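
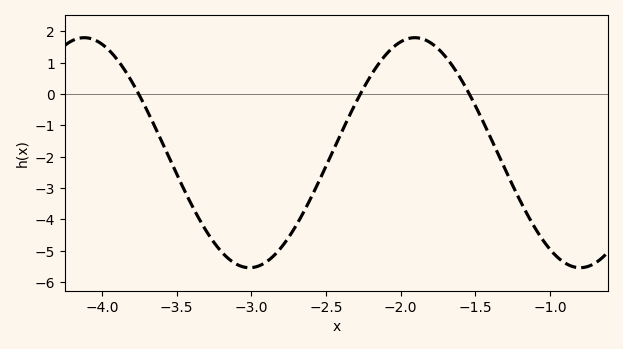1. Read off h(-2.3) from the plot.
-0.272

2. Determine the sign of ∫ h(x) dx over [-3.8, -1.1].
negative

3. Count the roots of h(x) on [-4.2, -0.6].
3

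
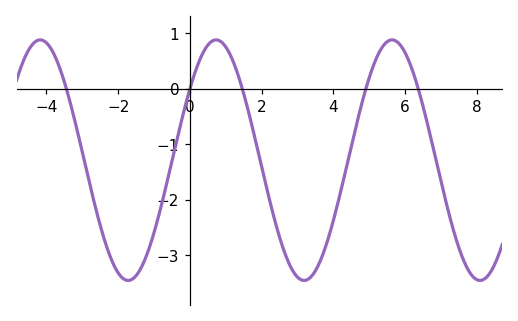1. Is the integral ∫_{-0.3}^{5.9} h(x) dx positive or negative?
negative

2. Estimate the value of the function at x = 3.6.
-3.2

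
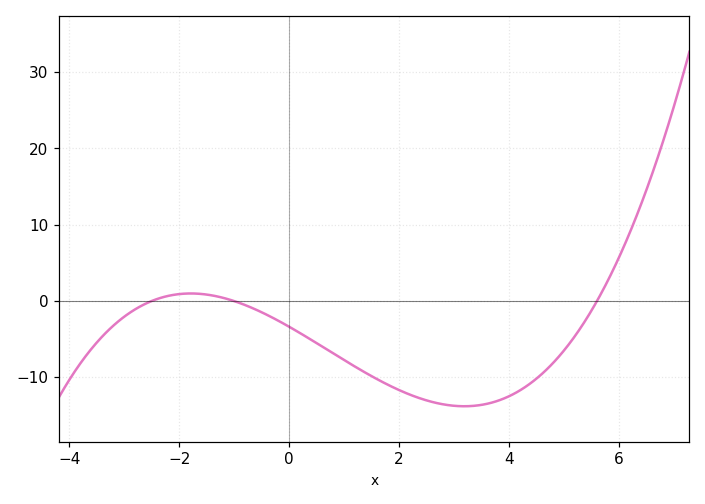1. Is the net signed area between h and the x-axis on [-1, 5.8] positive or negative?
negative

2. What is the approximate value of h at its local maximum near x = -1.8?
0.995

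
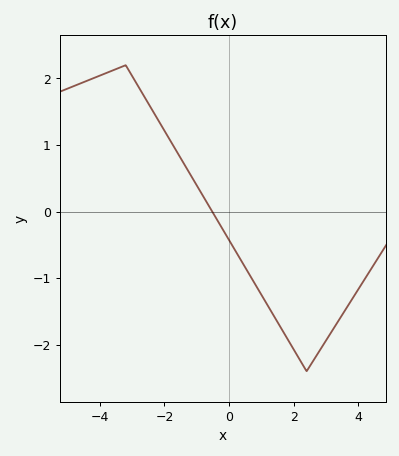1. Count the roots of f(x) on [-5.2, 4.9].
1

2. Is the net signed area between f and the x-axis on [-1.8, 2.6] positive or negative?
negative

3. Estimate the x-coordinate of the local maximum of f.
-3.2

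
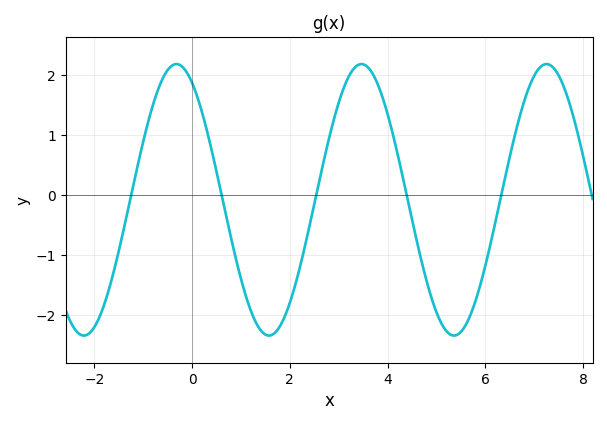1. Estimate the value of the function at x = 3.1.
1.78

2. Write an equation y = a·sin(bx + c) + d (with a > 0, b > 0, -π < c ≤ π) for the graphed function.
y = 2.27sin(1.66x + 2.1) - 0.08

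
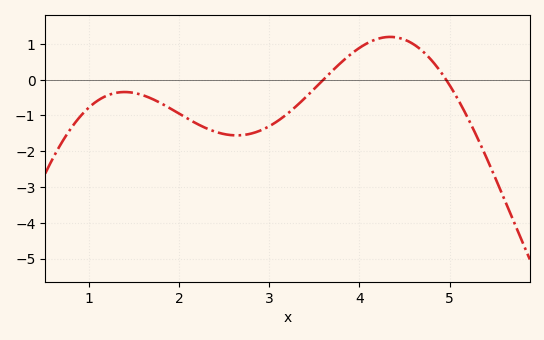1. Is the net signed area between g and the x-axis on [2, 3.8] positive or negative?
negative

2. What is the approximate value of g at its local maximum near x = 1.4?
-0.3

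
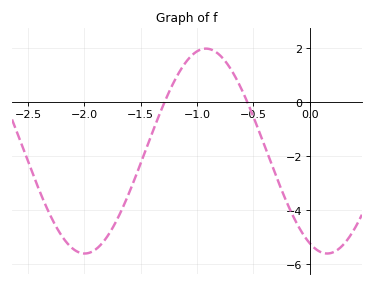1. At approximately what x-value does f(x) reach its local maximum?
-0.921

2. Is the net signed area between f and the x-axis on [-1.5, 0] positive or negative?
negative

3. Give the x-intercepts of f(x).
-1.29, -0.554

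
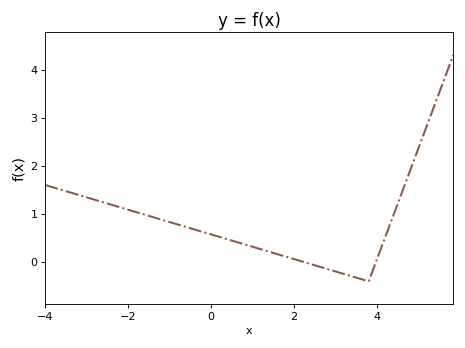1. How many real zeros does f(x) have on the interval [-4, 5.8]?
2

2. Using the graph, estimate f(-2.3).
1.2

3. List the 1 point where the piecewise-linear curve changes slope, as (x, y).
(3.8, -0.4)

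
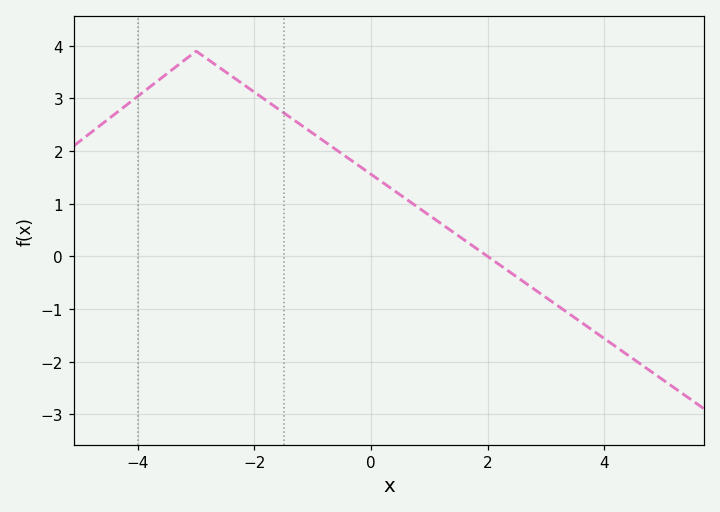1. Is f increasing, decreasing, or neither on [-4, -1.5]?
neither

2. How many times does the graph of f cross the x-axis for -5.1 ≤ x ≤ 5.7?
1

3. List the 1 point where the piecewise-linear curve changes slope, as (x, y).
(-3, 3.9)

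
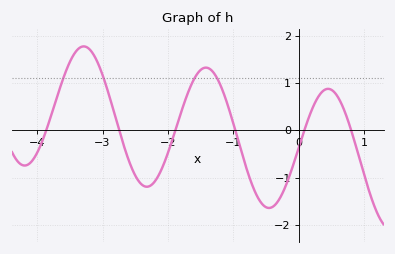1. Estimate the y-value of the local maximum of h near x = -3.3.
1.8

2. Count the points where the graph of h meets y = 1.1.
4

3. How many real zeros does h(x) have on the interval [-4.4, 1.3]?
6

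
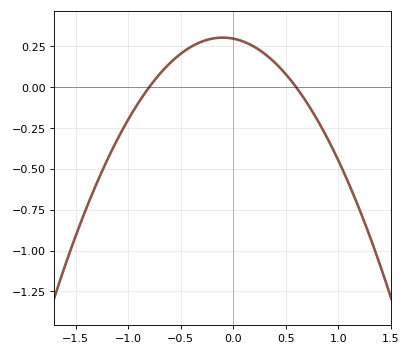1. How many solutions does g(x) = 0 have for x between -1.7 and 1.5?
2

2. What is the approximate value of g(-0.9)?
-0.1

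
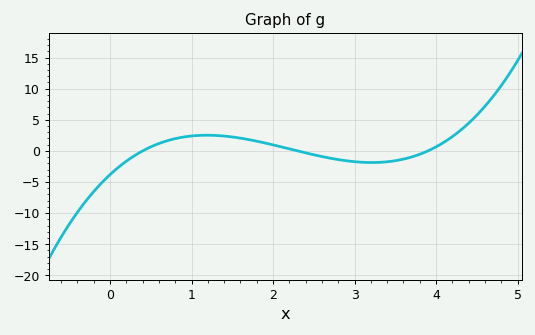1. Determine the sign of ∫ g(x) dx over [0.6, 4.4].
positive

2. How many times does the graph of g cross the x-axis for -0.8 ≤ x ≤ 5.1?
3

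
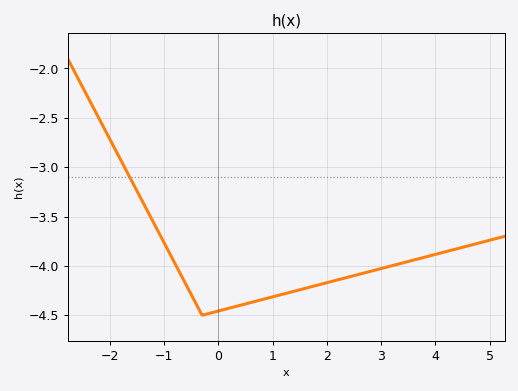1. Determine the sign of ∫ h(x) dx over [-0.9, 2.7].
negative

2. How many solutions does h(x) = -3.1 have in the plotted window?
1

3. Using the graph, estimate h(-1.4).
-3.35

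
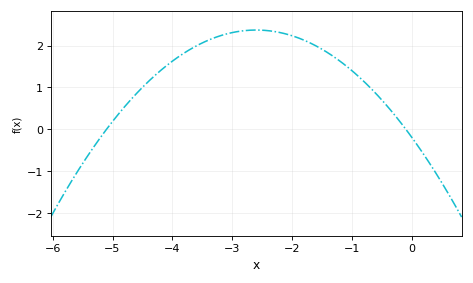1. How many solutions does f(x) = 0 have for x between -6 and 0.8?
2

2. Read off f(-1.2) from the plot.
1.6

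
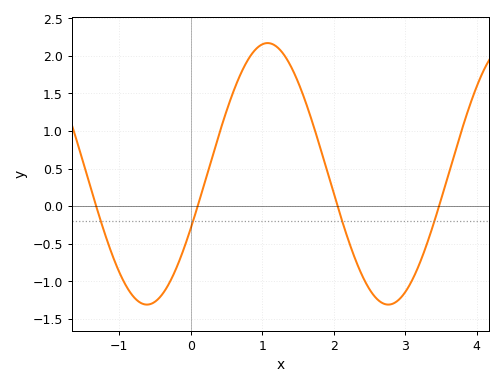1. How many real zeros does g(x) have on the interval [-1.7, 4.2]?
4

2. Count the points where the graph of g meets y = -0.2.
4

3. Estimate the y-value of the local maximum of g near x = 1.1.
2.17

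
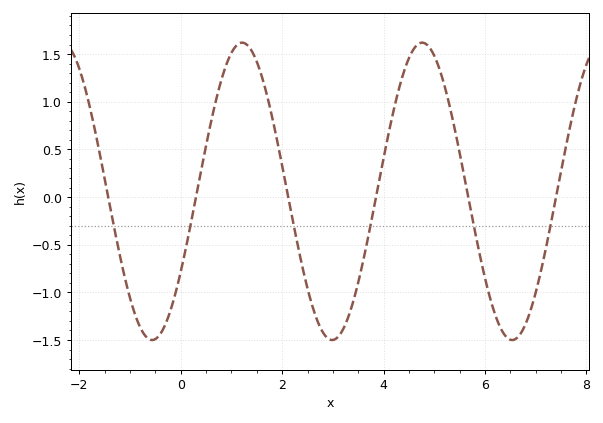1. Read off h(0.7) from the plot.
1.05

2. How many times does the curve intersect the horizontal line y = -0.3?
6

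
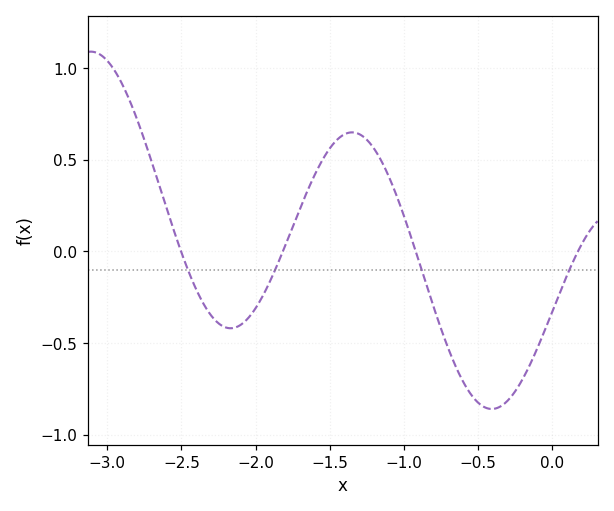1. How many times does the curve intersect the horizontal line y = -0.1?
4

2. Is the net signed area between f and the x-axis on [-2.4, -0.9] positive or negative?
positive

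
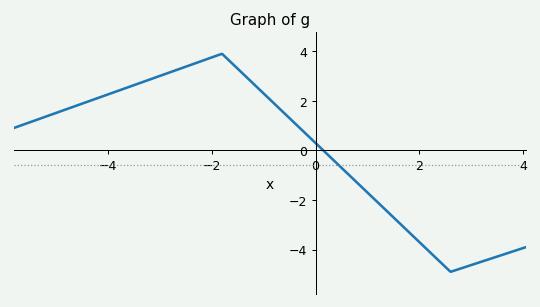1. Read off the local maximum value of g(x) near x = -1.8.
3.9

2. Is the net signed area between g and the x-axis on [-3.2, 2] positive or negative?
positive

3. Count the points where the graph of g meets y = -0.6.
1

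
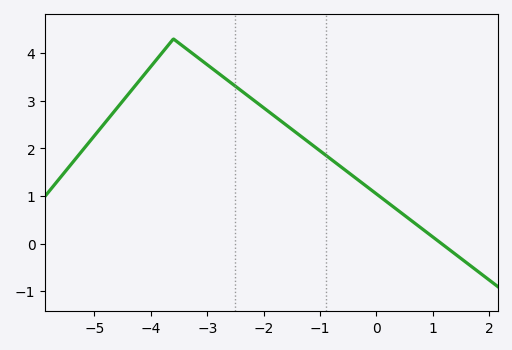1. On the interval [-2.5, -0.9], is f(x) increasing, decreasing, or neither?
decreasing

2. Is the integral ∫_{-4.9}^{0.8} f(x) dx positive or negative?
positive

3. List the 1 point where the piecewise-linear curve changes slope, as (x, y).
(-3.6, 4.3)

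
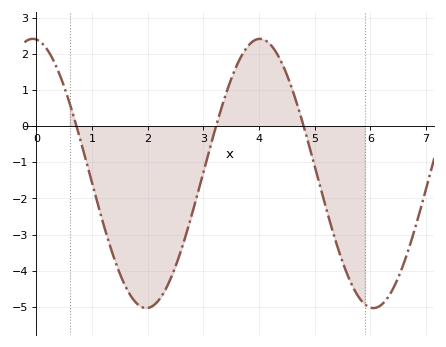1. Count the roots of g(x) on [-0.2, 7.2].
3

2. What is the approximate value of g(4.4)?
1.78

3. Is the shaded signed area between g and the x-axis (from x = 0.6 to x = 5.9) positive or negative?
negative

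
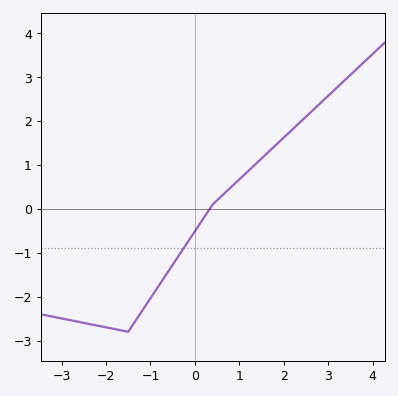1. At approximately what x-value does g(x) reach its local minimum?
-1.5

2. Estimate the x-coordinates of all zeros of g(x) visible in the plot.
0.334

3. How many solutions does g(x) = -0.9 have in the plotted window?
1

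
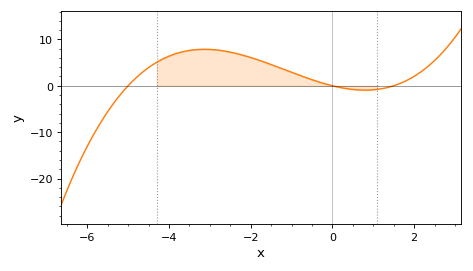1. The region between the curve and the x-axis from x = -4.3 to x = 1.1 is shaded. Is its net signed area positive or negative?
positive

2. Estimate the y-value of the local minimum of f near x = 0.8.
-0.942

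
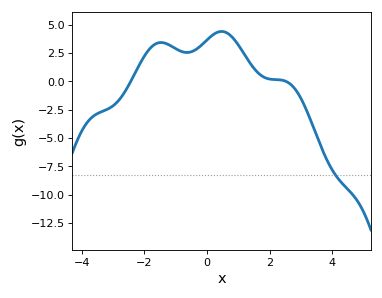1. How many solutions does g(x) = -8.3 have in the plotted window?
1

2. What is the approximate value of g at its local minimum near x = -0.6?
2.54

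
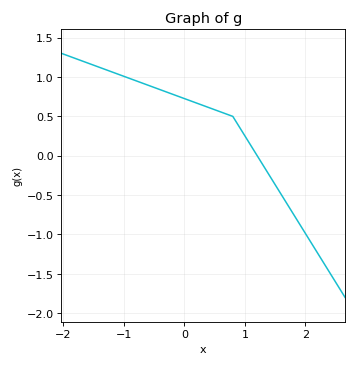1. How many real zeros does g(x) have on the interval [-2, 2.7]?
1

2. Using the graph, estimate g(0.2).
0.67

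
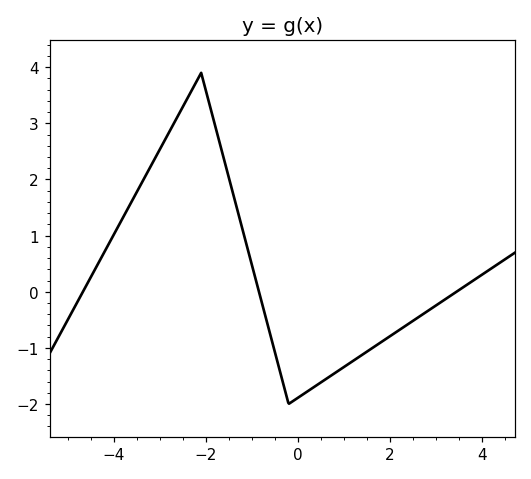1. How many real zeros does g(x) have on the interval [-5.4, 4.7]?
3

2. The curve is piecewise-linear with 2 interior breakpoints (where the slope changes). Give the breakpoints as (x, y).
(-2.1, 3.9); (-0.2, -2)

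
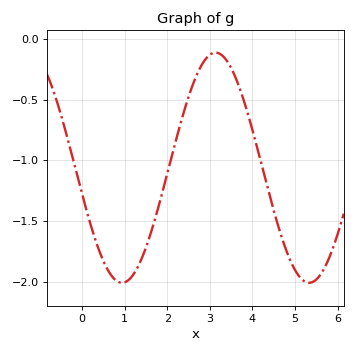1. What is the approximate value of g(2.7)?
-0.288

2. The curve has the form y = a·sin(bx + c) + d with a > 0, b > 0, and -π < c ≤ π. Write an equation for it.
y = 0.95sin(1.43x - 2.91) - 1.06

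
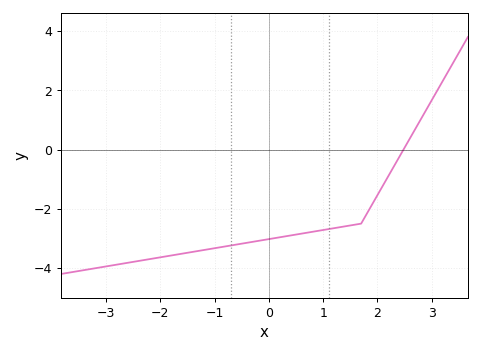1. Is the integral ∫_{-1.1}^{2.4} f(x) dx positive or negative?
negative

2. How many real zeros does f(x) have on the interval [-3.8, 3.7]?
1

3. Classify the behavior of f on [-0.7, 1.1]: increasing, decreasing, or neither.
increasing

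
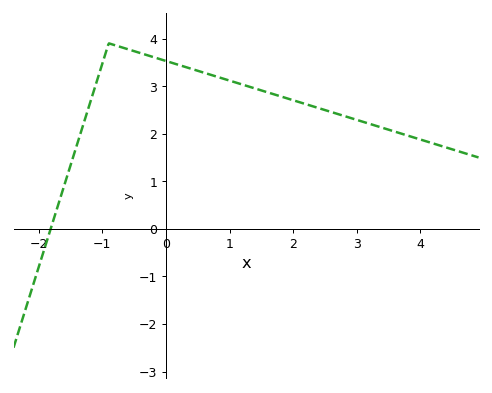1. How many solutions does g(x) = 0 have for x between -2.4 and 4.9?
1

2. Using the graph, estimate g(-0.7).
3.82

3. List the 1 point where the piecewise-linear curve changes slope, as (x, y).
(-0.9, 3.9)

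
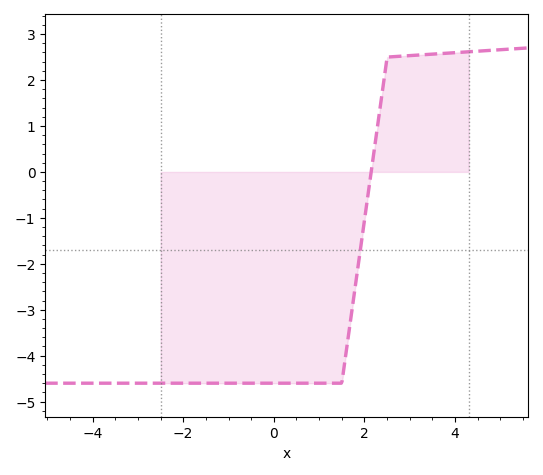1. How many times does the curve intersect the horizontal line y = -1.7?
1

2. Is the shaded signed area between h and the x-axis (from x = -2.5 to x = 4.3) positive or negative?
negative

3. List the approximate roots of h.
2.2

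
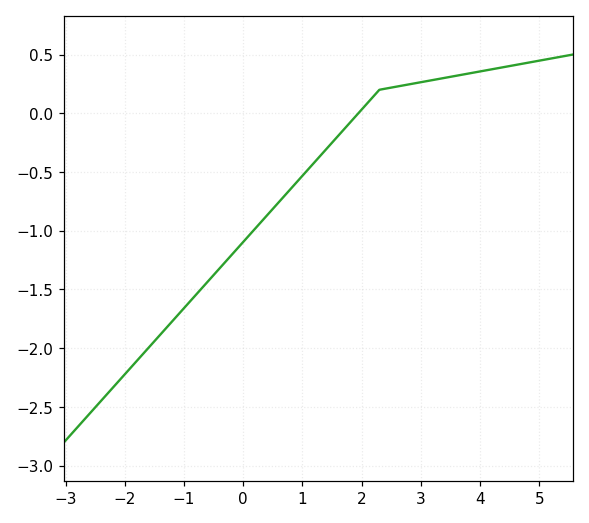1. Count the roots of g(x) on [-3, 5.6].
1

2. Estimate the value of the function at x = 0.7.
-0.702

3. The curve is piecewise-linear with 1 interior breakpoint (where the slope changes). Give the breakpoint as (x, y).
(2.3, 0.2)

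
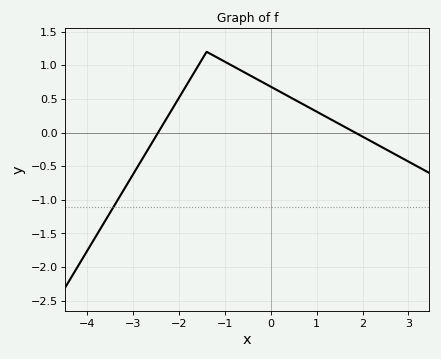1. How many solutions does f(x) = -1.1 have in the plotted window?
1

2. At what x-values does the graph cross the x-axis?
-2.46, 1.84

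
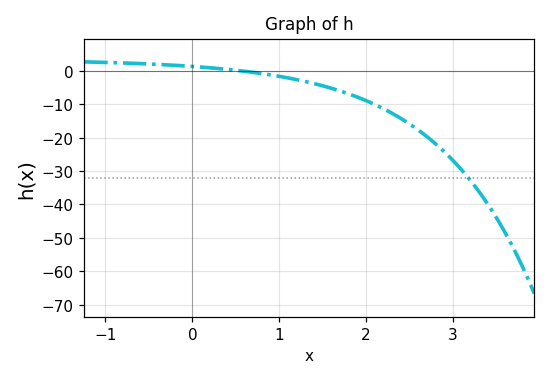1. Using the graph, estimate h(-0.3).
1.77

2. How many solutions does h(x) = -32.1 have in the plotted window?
1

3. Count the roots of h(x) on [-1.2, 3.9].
1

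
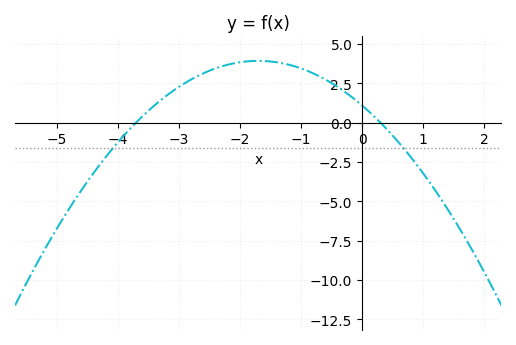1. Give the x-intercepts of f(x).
-3.8, 0.2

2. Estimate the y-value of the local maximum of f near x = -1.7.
4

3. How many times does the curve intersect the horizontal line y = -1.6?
2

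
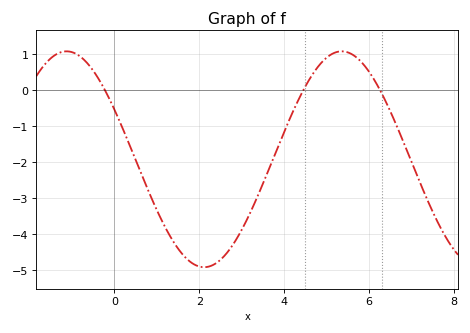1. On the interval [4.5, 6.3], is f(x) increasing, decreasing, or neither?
neither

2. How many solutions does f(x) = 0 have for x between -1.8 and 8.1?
3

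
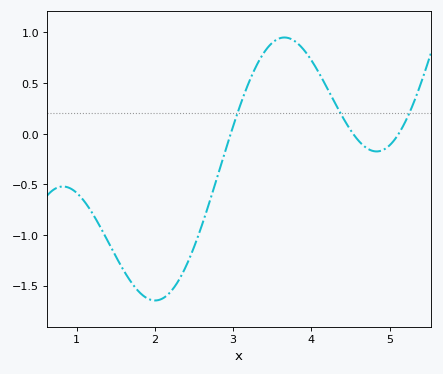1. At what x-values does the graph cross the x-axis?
3, 4.5, 5.1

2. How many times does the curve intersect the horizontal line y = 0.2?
3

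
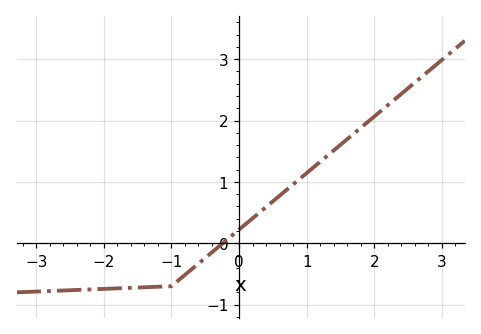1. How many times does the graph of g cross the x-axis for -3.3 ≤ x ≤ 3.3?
1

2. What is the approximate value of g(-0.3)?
-0.1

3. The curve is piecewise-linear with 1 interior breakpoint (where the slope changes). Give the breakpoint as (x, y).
(-1, -0.7)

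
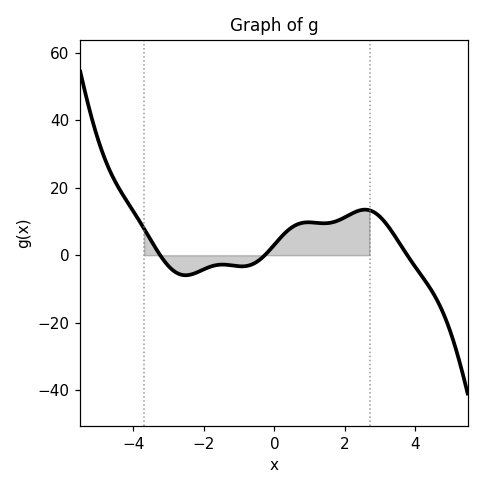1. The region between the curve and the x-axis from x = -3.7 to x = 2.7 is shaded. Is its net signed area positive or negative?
positive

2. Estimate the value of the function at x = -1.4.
-2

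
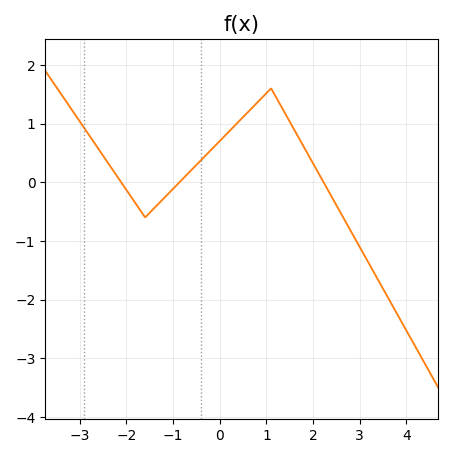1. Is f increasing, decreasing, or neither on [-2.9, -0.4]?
neither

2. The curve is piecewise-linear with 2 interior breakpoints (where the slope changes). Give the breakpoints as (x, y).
(-1.6, -0.6); (1.1, 1.6)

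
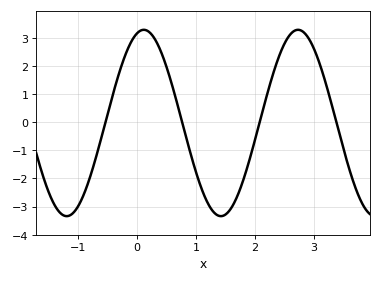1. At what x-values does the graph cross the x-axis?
-0.5, 0.8, 2.1, 3.4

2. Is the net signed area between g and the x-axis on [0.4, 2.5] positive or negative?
negative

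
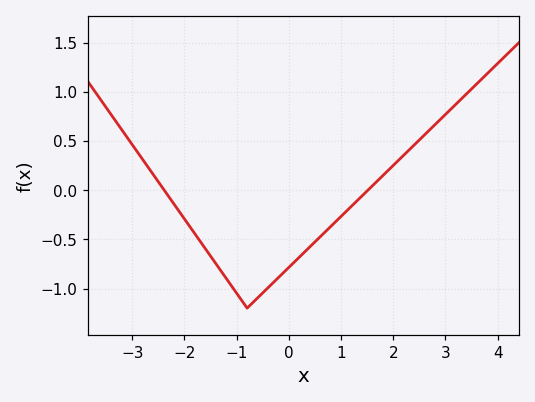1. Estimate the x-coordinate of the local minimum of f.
-0.798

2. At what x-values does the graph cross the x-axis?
-2.39, 1.52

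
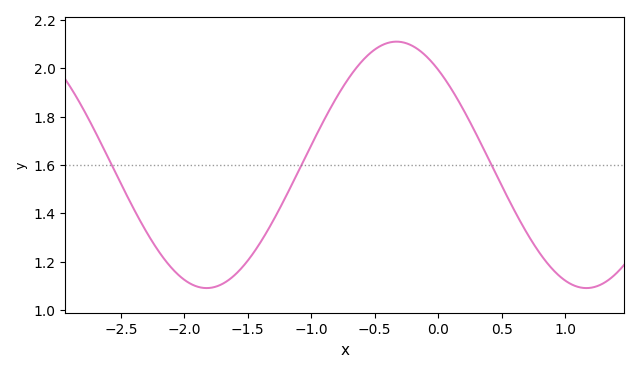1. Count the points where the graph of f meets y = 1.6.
3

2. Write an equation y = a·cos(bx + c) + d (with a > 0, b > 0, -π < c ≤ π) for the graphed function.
y = 0.51cos(2.1x + 0.69) + 1.6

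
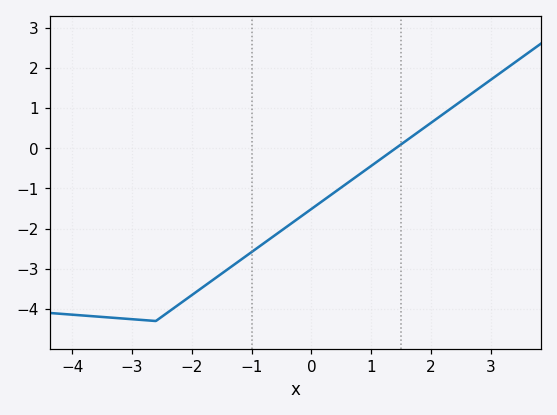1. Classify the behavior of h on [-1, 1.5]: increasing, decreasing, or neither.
increasing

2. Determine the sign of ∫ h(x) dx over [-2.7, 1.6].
negative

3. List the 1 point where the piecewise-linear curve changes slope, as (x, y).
(-2.6, -4.3)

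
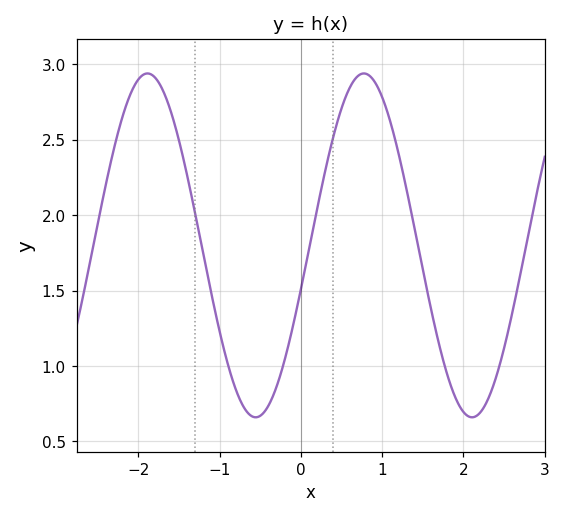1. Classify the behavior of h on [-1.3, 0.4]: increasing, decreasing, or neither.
neither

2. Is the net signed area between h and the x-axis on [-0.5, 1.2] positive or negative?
positive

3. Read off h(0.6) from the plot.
2.85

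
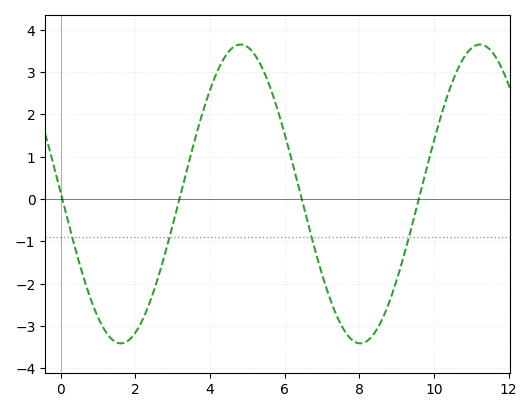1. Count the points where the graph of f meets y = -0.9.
4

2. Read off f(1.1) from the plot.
-2.97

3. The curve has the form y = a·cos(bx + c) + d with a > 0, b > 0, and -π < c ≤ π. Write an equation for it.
y = 3.53cos(0.98x + 1.56) + 0.12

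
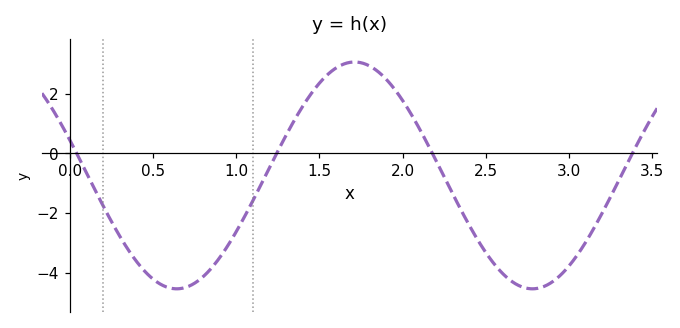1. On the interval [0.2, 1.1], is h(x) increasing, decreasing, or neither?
neither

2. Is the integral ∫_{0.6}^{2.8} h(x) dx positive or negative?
negative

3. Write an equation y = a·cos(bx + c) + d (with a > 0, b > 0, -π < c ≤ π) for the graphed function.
y = 3.8cos(2.9x + 1.3) - 0.74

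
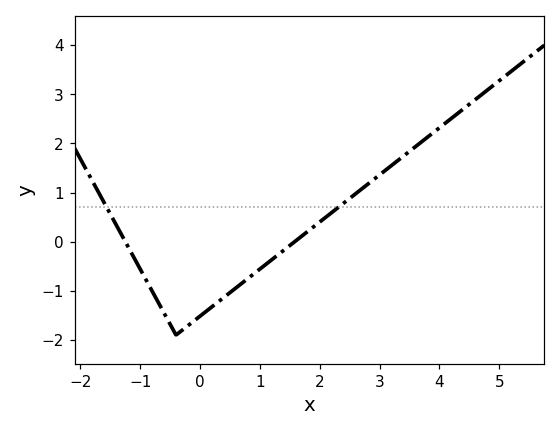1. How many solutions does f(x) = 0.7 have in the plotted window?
2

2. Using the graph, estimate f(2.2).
0.593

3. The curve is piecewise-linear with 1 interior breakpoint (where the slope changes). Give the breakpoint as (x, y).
(-0.4, -1.9)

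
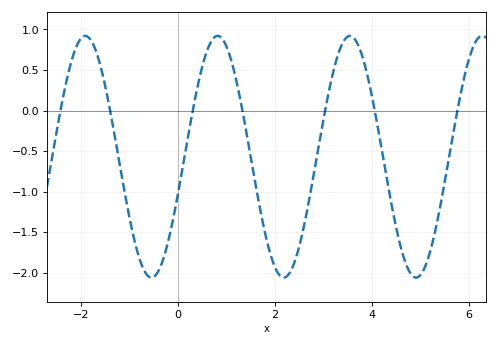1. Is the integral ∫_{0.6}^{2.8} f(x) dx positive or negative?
negative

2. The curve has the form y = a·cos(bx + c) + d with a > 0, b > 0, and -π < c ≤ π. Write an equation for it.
y = 1.49cos(2.3x - 1.88) - 0.57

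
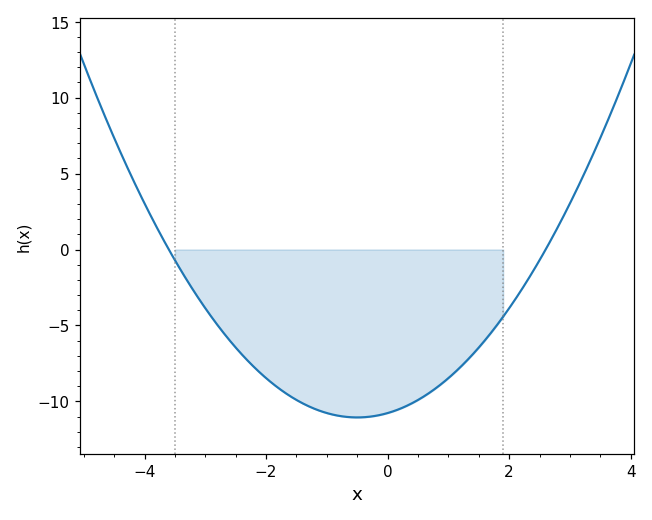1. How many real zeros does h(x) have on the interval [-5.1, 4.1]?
2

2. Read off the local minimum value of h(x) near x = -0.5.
-11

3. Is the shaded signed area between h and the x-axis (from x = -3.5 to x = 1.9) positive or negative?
negative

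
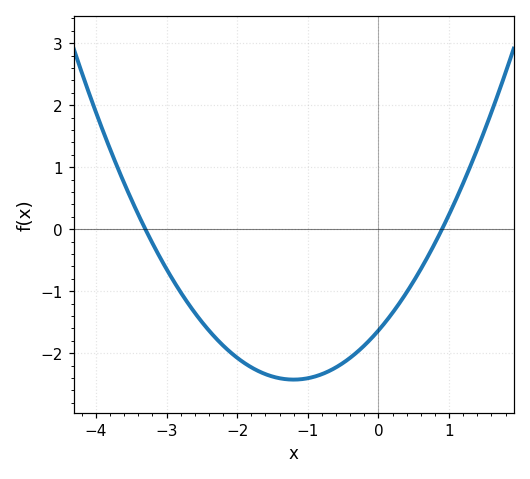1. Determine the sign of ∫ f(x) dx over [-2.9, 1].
negative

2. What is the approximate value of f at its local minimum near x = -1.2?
-2.4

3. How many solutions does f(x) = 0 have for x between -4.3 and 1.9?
2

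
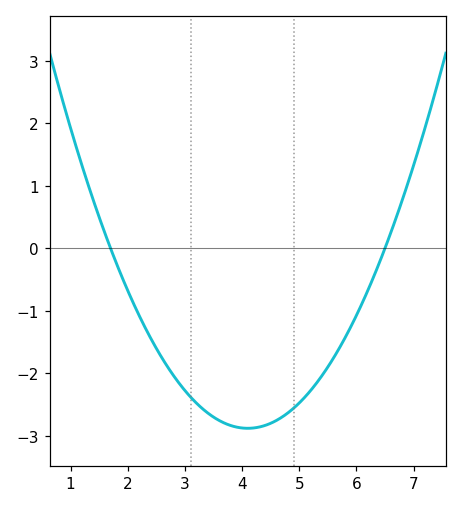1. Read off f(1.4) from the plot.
0.8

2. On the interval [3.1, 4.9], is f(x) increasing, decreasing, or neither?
neither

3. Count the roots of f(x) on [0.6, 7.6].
2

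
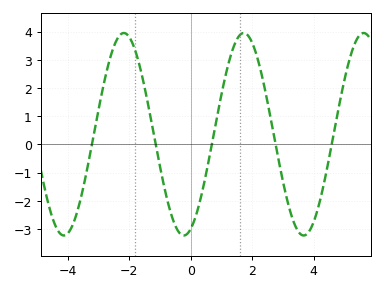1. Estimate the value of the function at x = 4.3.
-1.6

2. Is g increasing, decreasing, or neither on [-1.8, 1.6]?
neither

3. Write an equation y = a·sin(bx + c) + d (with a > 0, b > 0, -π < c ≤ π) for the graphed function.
y = 3.59sin(1.6x - 1.2) + 0.36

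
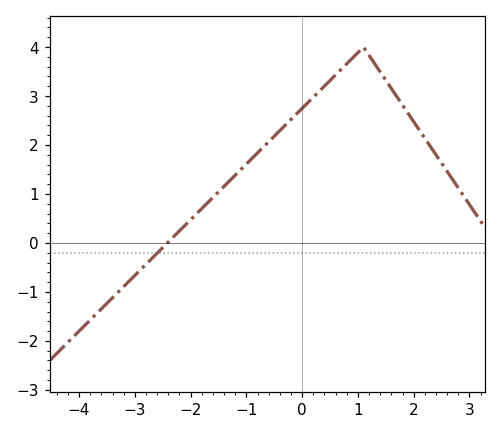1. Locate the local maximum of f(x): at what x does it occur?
1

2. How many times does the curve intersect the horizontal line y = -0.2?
1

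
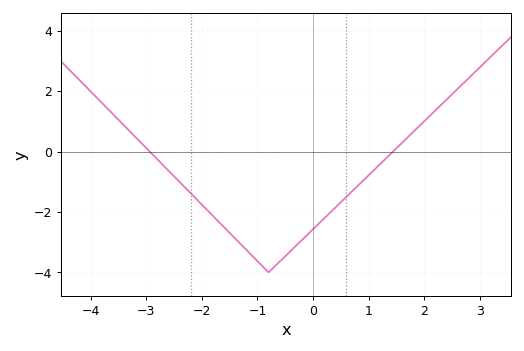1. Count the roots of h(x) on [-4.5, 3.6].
2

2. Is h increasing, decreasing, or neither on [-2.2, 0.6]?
neither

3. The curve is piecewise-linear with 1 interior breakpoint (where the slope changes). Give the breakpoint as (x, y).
(-0.8, -4)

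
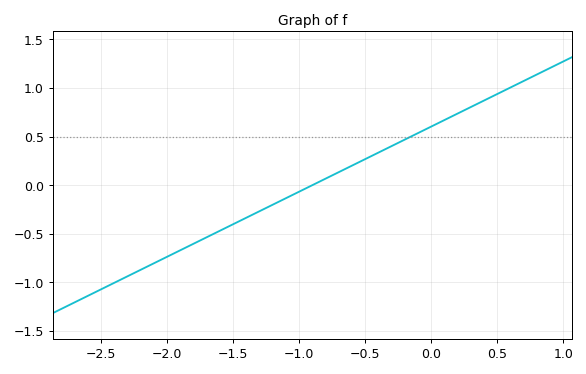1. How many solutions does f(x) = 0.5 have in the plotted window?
1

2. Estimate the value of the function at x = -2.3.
-0.95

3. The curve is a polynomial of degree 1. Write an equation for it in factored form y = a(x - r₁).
y = 0.67(x + 0.9)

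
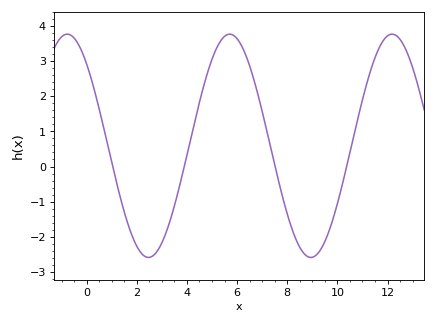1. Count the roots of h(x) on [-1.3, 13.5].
4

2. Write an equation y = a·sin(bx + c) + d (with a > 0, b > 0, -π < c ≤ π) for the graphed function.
y = 3.18sin(0.97x + 2.32) + 0.59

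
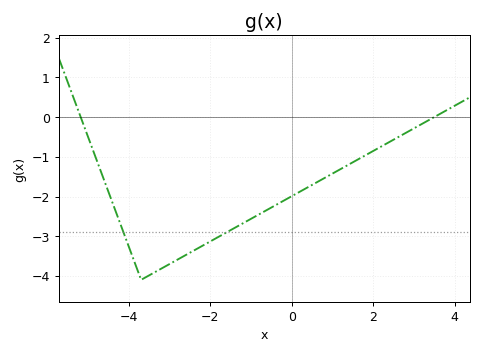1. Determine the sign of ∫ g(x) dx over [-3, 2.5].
negative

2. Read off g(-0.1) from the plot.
-2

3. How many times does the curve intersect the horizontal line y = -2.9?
2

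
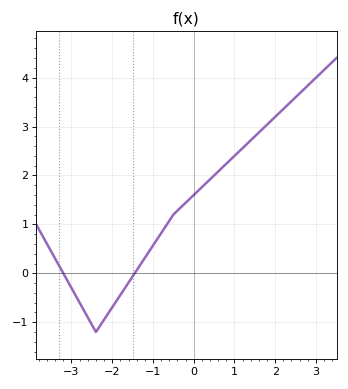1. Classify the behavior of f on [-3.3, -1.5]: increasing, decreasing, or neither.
neither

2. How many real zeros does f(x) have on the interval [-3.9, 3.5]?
2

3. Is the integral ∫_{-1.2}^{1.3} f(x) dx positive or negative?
positive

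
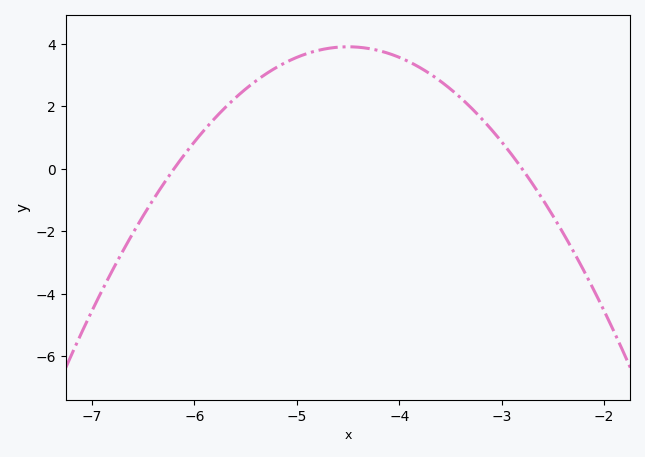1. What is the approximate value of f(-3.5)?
2.55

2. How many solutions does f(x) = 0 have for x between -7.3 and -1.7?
2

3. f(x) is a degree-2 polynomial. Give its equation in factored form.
y = -1.35(x + 6.2)(x + 2.8)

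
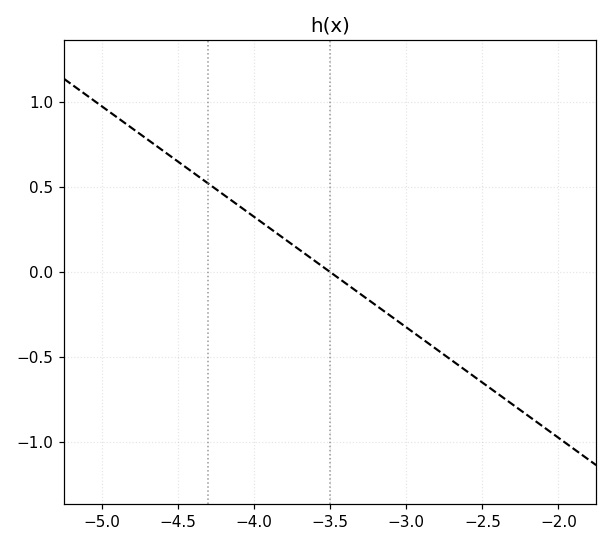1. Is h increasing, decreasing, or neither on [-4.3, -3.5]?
decreasing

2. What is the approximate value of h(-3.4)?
-0.065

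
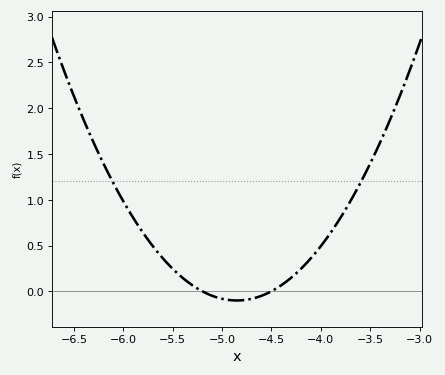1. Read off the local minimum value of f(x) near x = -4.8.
-0.1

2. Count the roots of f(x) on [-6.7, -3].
2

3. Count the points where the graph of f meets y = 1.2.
2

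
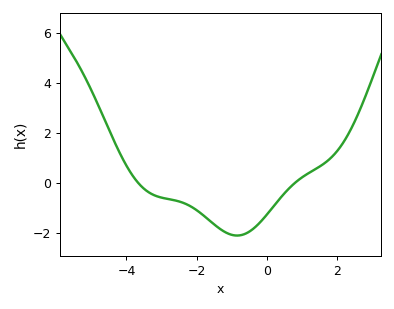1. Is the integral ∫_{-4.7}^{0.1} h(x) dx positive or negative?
negative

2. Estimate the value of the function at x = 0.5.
-0.4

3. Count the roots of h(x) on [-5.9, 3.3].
2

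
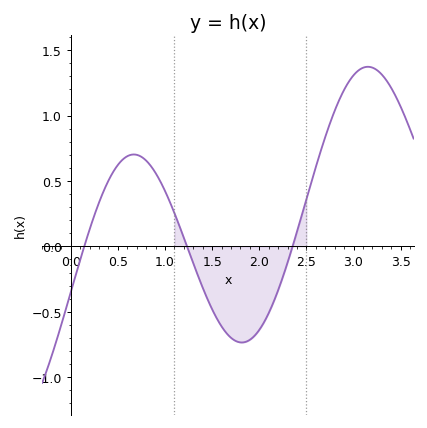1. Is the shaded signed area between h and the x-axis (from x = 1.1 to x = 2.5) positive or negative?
negative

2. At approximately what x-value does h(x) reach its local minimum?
1.81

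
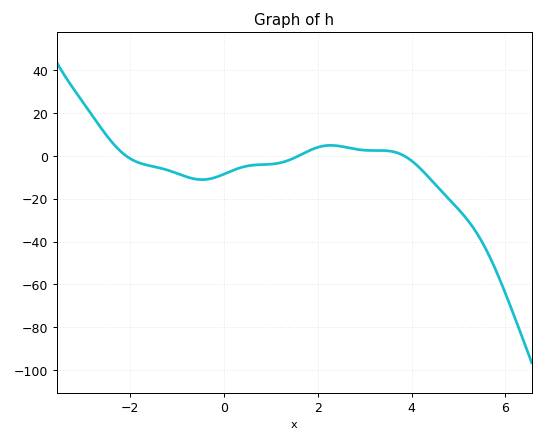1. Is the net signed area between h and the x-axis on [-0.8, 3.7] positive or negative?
negative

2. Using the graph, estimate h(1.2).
-3.27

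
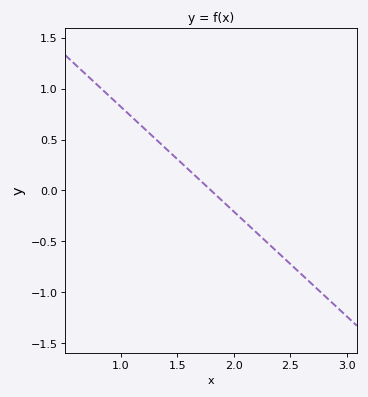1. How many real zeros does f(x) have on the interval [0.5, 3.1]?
1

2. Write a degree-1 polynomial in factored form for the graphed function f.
y = -1.03(x - 1.8)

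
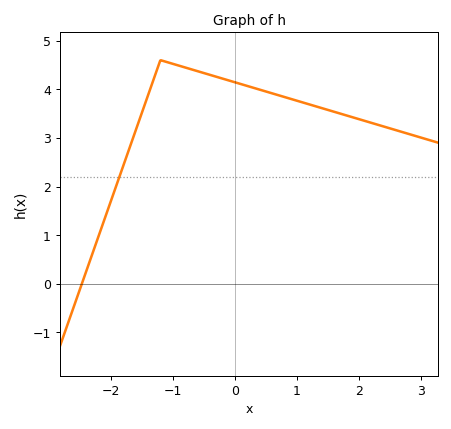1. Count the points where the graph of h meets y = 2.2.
1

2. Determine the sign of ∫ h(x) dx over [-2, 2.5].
positive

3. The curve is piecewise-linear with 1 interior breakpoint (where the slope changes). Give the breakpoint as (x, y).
(-1.2, 4.6)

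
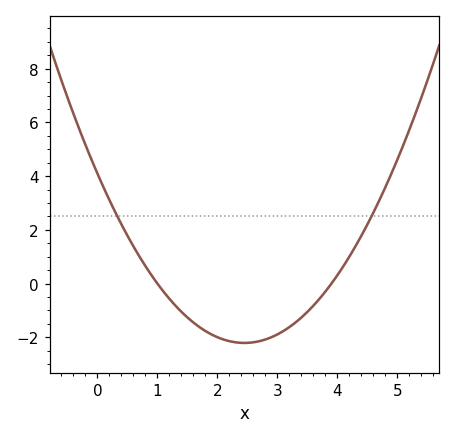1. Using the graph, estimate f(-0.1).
4.6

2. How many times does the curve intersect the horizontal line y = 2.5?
2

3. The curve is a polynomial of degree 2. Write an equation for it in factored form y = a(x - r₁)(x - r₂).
y = 1.05(x - 1)(x - 3.9)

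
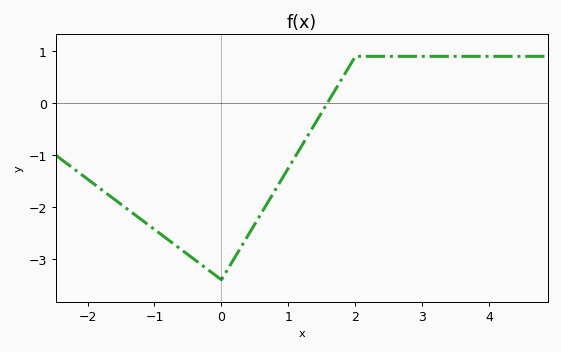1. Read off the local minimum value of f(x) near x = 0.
-3.4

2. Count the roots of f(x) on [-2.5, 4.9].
1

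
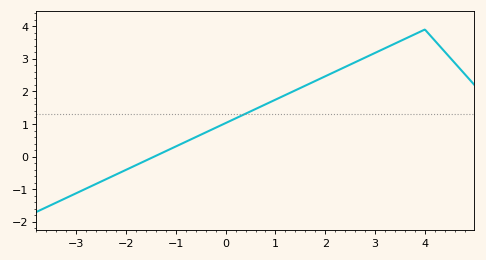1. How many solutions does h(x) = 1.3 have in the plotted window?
1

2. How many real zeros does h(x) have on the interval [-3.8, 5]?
1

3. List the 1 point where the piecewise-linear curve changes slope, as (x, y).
(4, 3.9)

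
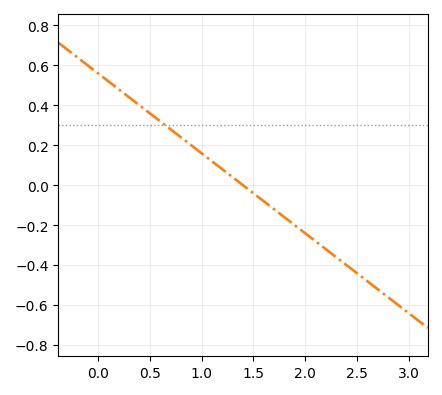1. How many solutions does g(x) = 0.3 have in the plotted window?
1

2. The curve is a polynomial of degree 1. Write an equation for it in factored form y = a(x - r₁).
y = -0.4(x - 1.4)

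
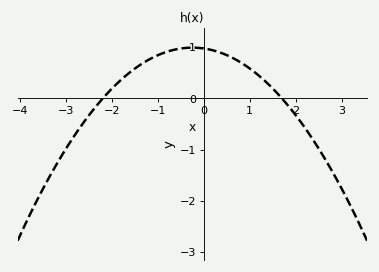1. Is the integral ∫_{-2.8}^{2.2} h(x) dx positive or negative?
positive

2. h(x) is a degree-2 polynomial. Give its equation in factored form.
y = -0.26(x + 2.2)(x - 1.7)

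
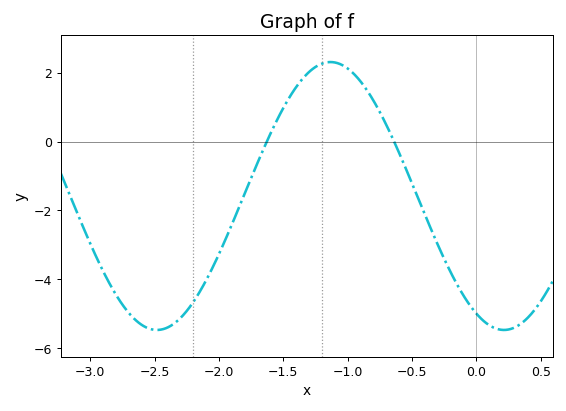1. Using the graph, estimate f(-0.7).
0.484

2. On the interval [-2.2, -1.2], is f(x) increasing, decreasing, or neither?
increasing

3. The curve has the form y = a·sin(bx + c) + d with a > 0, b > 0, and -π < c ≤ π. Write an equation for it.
y = 3.89sin(2.33x - 2.07) - 1.58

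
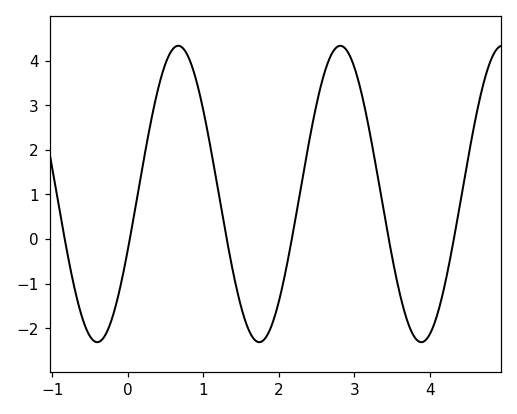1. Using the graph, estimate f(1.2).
1.1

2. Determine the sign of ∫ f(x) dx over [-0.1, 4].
positive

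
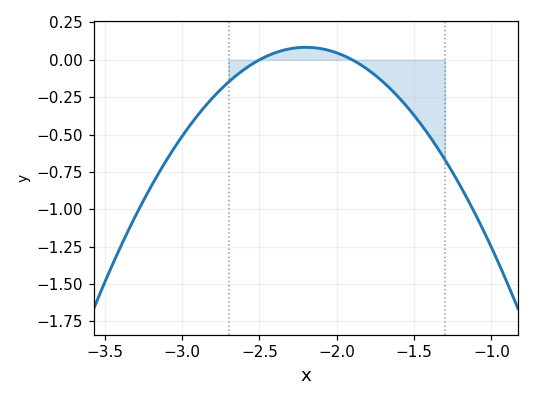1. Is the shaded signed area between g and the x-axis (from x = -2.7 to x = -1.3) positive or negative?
negative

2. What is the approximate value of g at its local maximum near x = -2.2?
0.08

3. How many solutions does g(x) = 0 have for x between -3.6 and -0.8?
2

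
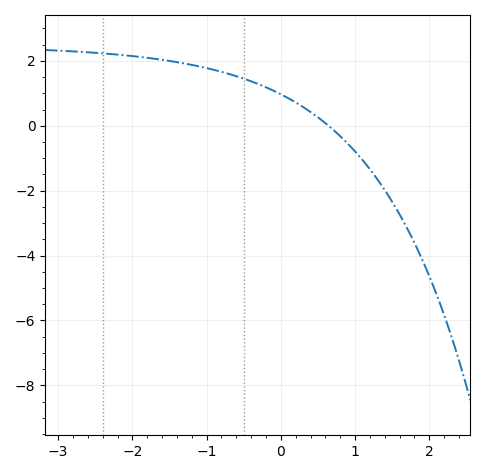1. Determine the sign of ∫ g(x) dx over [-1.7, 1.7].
positive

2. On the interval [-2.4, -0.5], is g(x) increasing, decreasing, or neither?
decreasing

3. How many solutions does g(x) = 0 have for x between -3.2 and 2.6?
1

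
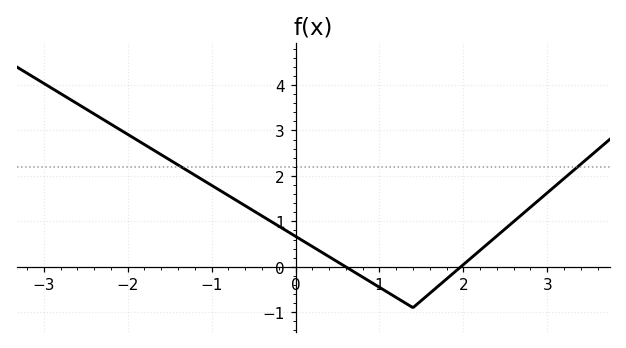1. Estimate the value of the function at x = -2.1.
3.03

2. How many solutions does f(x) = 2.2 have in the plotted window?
2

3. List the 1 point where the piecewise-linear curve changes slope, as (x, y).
(1.4, -0.9)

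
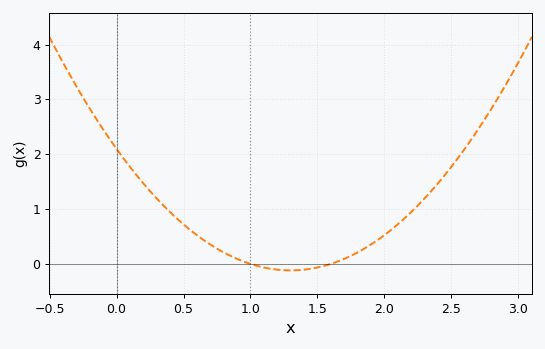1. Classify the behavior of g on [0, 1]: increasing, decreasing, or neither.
decreasing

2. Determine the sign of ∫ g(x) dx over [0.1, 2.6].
positive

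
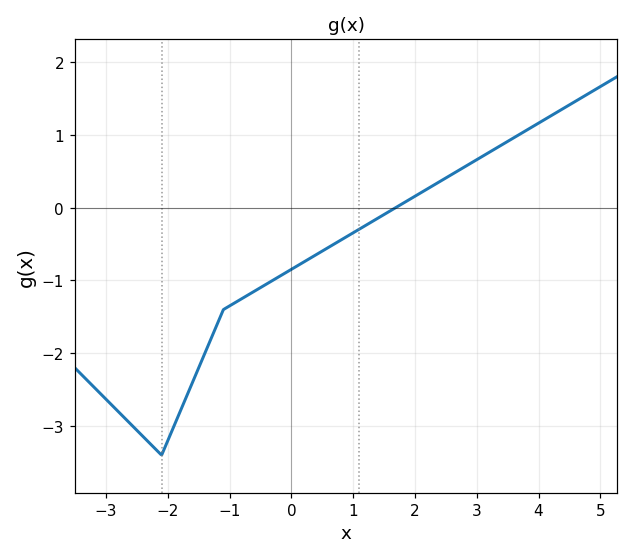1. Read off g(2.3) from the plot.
0.306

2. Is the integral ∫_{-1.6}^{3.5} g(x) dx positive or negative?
negative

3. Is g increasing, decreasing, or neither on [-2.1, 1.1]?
increasing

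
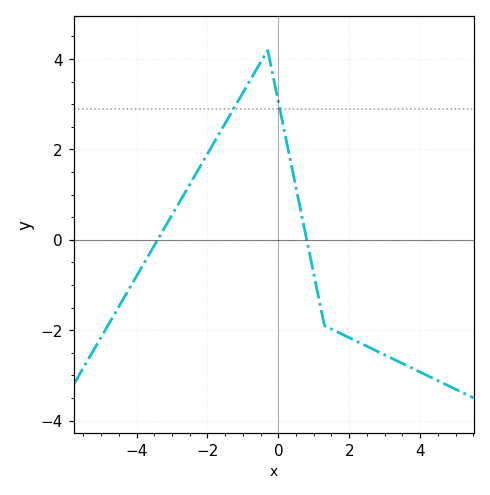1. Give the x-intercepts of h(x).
-3.4, 0.8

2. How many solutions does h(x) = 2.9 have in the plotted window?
2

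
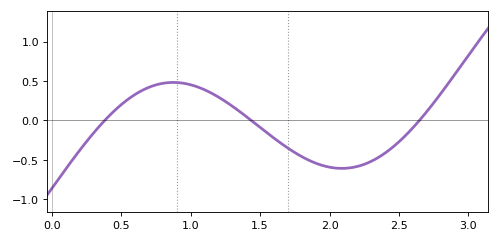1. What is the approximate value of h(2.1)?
-0.6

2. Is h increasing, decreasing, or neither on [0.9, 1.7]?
decreasing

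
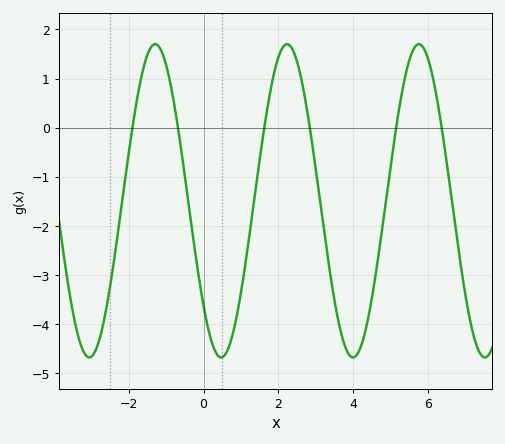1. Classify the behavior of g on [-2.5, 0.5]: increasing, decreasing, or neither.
neither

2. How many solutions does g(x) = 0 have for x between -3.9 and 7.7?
6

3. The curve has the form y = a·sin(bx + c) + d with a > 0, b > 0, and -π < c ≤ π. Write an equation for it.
y = 3.19sin(1.78x - 2.41) - 1.49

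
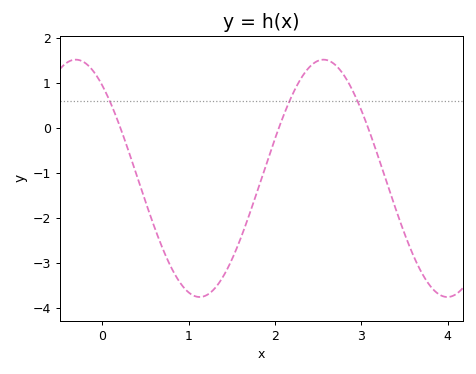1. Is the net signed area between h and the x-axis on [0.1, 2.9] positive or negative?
negative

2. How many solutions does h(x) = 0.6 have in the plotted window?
3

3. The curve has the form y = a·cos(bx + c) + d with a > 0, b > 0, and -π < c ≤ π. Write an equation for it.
y = 2.64cos(2.19x + 0.67) - 1.12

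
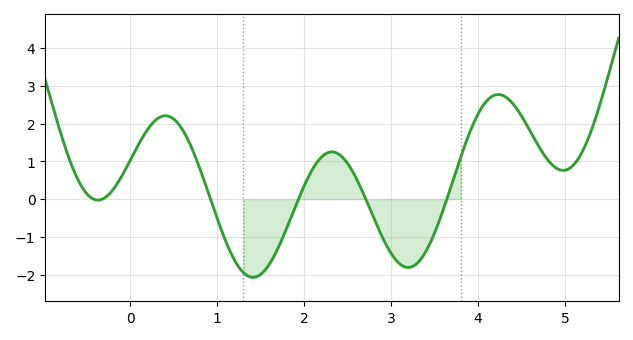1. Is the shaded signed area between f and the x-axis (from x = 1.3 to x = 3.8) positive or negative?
negative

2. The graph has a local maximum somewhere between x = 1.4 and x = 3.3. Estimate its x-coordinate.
2.32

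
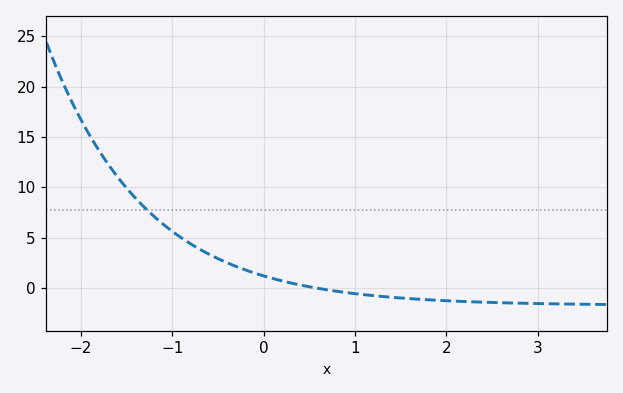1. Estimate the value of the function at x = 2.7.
-1.5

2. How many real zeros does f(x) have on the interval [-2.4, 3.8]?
1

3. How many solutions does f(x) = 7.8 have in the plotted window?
1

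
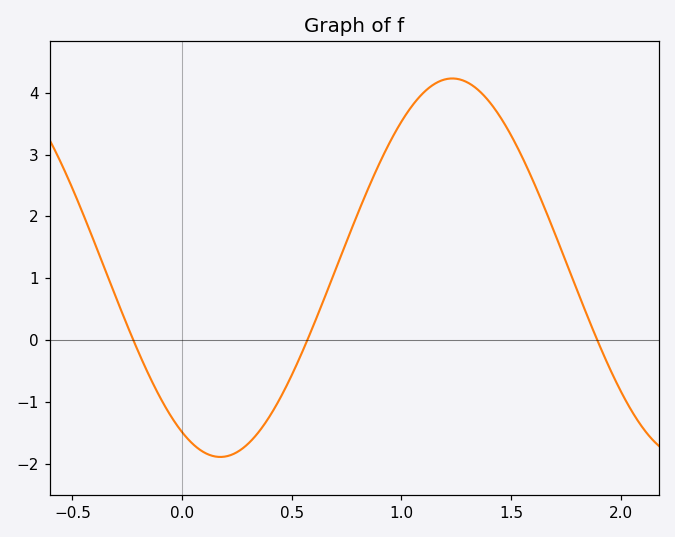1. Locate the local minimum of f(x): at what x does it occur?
0.15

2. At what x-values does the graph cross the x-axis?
-0.2, 0.55, 1.9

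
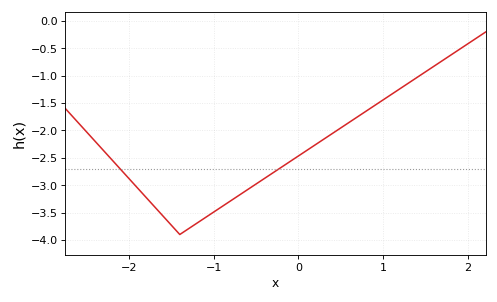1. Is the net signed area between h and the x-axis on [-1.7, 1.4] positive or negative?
negative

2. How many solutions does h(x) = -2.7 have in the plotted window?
2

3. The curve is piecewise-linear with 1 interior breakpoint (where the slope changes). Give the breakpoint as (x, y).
(-1.4, -3.9)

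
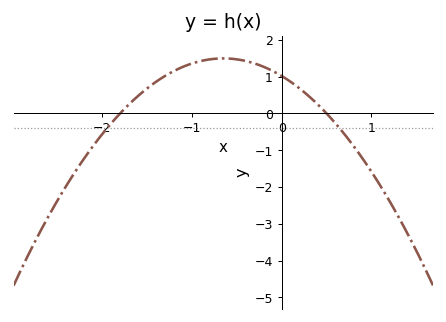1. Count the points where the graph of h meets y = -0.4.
2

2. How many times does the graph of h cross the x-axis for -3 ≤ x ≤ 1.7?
2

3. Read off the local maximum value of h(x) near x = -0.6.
1.5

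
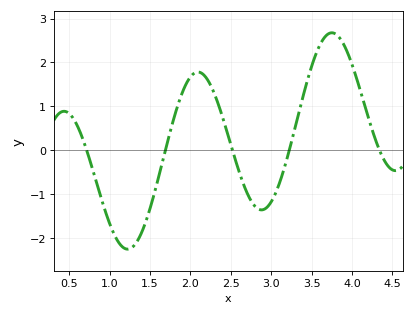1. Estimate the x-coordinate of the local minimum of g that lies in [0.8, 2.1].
1.22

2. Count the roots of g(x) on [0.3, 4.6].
5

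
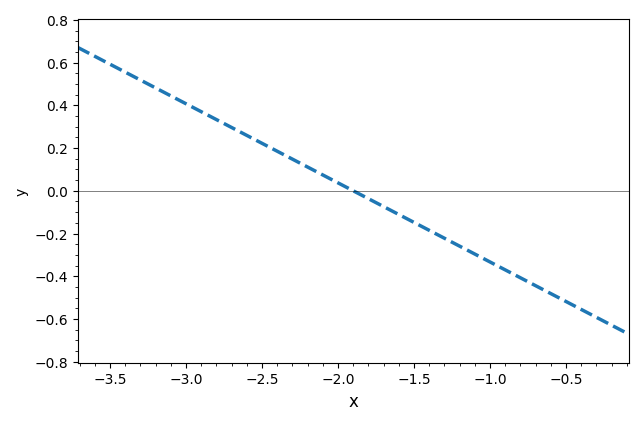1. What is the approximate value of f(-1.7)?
-0.08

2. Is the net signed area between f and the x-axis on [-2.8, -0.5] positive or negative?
negative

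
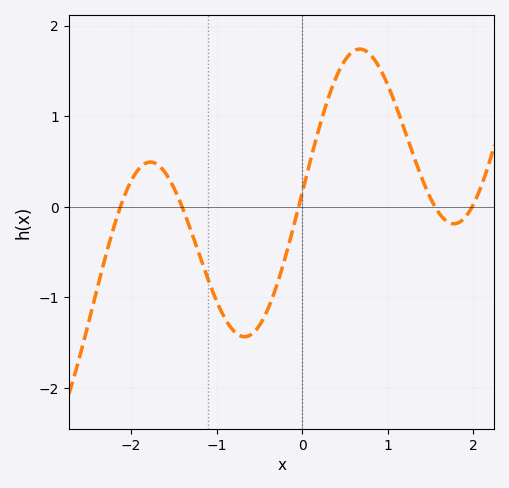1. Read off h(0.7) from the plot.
1.7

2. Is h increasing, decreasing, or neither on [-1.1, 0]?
neither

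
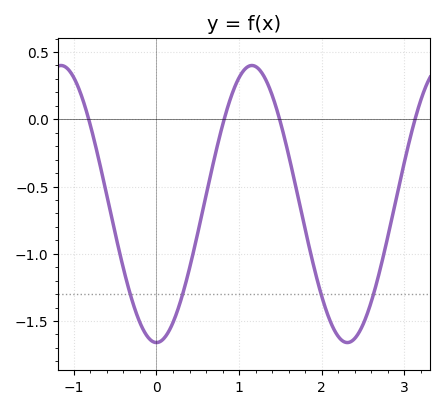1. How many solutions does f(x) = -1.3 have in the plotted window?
4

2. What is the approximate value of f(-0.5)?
-0.846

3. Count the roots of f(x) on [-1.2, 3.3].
4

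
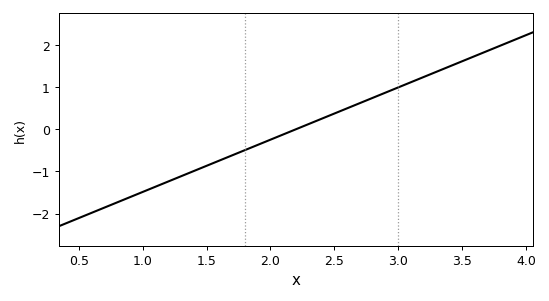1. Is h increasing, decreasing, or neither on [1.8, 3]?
increasing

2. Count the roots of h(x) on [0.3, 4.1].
1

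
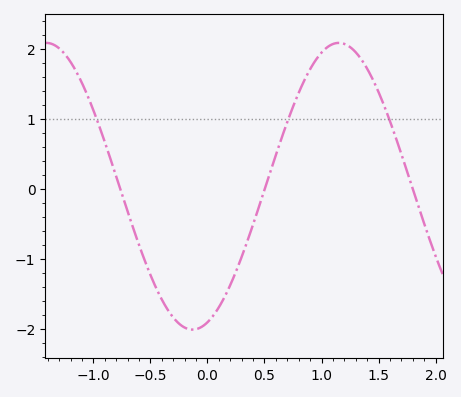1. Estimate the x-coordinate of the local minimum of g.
-0.132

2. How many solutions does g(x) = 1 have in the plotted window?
3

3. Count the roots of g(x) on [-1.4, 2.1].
3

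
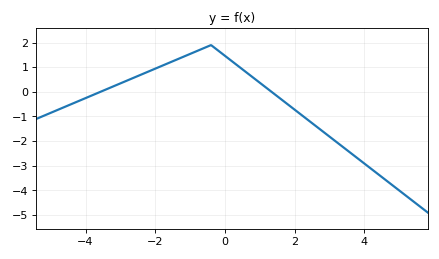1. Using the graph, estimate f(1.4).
-0.1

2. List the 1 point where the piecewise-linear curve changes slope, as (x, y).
(-0.4, 1.9)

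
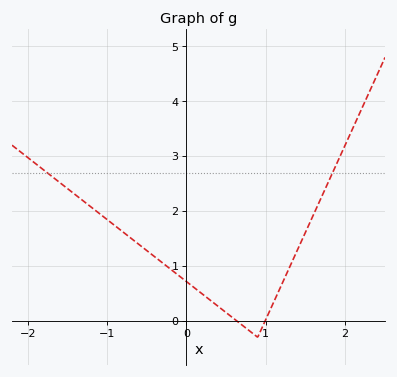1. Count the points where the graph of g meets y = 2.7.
2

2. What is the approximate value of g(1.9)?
2.88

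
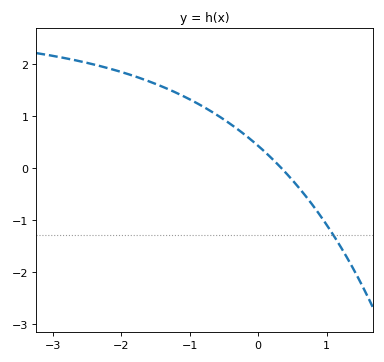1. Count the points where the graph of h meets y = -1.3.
1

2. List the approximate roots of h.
0.3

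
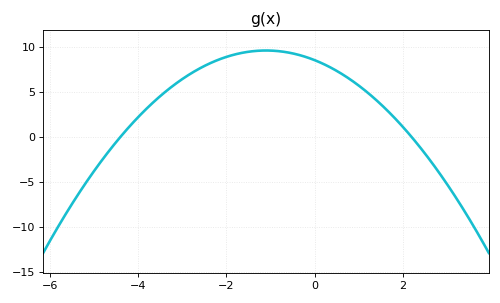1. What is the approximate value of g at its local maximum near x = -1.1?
9.58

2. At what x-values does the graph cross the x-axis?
-4.4, 2.2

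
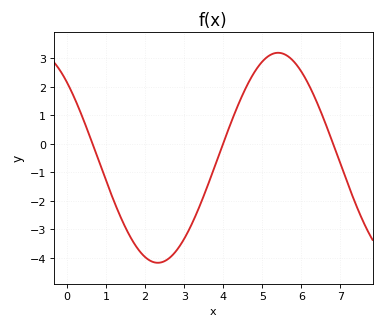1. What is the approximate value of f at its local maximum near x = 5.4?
3.2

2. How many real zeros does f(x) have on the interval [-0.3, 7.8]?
3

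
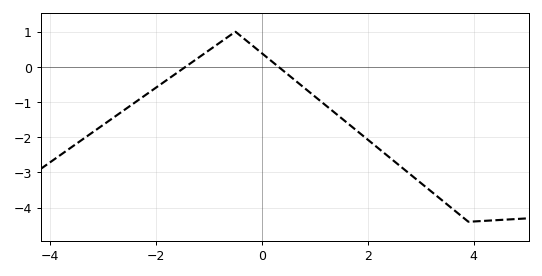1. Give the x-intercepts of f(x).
-1.4, 0.4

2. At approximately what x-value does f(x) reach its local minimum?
4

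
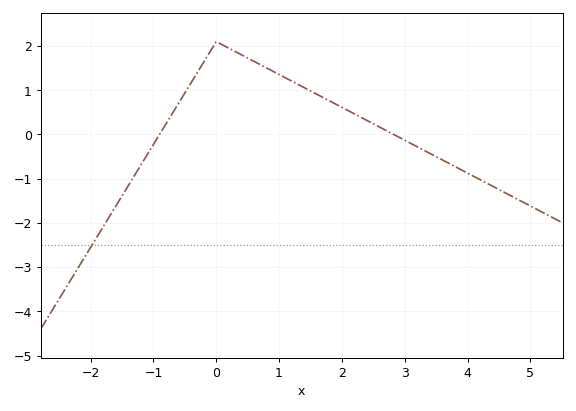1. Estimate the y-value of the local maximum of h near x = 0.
2.1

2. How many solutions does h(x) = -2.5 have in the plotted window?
1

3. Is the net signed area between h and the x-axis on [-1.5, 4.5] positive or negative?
positive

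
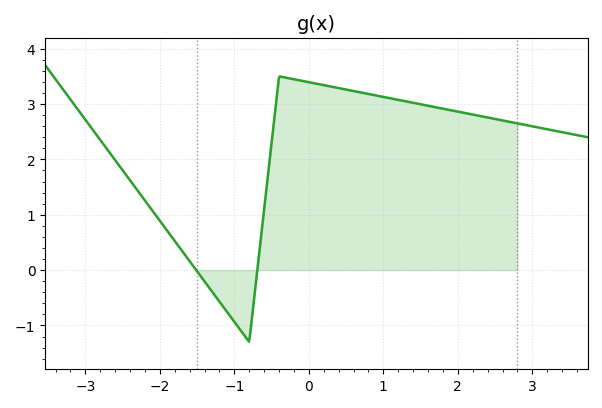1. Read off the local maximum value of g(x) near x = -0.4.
3.5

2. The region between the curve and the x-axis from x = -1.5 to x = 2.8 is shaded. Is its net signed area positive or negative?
positive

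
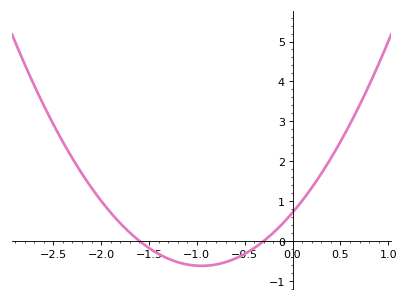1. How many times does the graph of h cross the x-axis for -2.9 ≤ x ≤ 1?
2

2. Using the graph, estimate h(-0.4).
-0.2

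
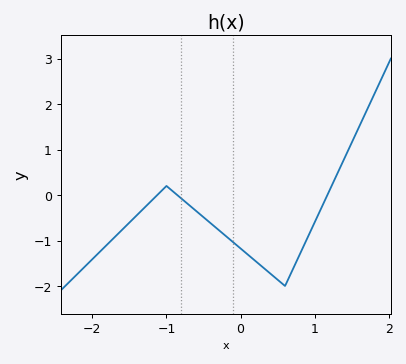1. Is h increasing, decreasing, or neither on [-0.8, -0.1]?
decreasing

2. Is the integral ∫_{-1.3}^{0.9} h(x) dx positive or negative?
negative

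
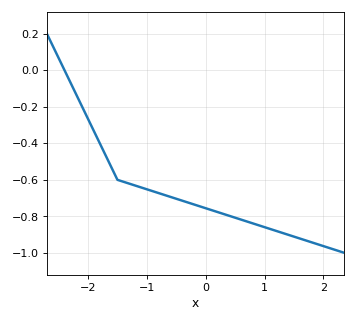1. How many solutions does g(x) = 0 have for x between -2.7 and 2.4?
1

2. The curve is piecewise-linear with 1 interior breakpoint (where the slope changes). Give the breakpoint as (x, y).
(-1.5, -0.6)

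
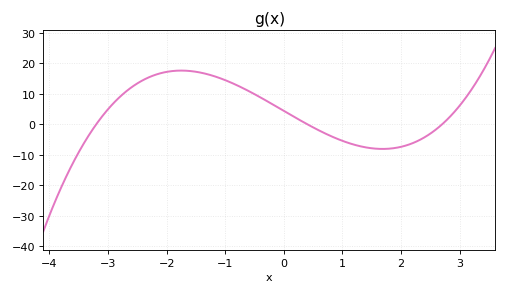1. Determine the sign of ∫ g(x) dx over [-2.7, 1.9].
positive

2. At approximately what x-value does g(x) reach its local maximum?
-1.75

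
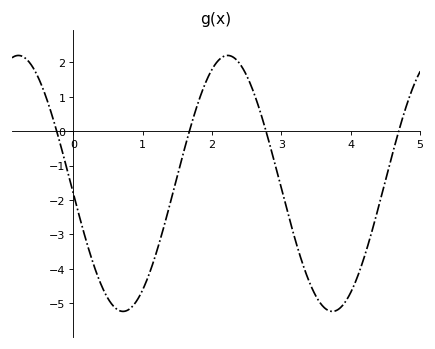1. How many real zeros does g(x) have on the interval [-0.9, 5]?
4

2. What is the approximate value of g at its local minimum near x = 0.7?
-5.24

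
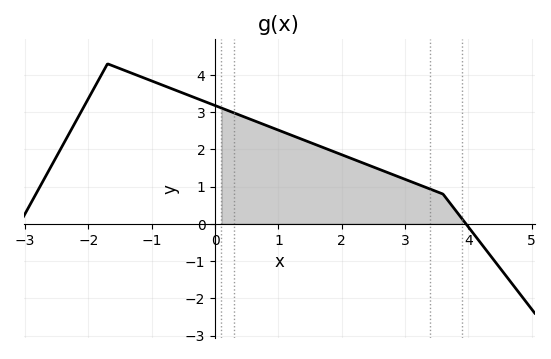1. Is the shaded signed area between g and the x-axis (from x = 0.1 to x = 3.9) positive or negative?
positive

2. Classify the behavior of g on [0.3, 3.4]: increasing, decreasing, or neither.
decreasing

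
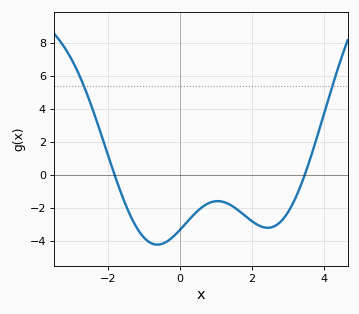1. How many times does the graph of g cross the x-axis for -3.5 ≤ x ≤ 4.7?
2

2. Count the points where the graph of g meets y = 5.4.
2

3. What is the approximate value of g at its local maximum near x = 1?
-1.58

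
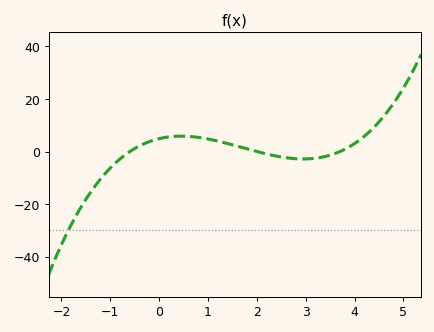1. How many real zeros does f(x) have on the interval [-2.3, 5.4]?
3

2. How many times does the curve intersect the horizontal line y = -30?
1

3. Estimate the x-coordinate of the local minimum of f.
3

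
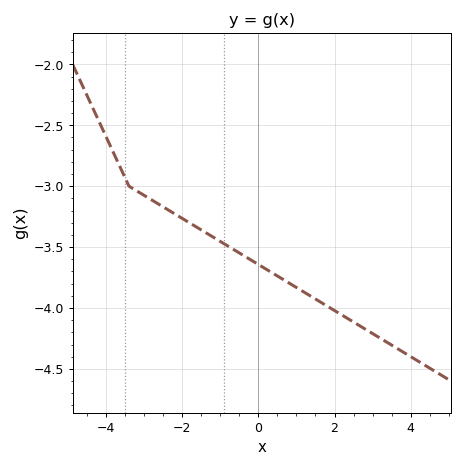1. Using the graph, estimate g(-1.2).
-3.4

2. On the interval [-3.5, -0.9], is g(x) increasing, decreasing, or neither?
decreasing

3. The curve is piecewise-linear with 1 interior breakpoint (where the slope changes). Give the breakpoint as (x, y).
(-3.4, -3)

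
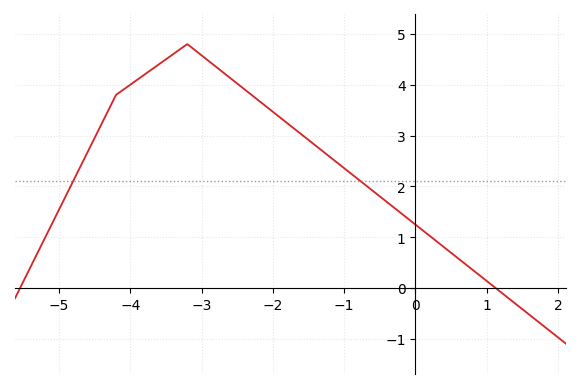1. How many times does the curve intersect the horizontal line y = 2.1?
2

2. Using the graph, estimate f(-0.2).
1.47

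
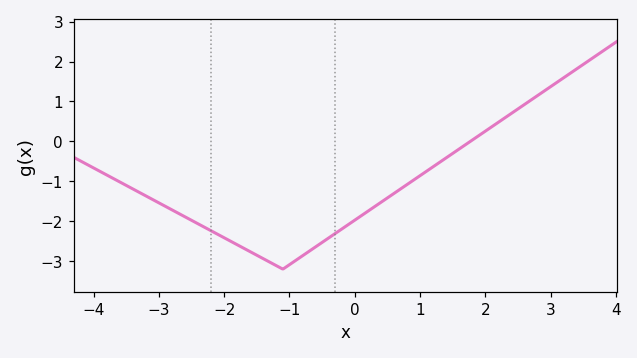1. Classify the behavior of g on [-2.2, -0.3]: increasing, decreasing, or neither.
neither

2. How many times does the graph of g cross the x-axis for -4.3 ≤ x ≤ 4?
1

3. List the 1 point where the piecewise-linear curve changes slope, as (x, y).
(-1.1, -3.2)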